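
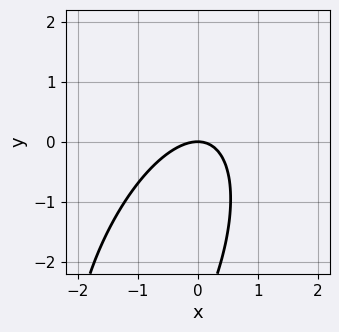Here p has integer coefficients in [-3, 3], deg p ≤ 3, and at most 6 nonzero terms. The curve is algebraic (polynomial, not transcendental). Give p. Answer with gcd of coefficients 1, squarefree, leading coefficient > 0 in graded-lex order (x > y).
3*x^2 - 2*x*y + y^2 + 3*y

First, degree: a generic line meets the curve in up to 2 points, so deg p = 2.
Next, reading off the gridlines: one y-axis crossing is at y = 0; one x-axis crossing is at x = 0.
Finally, putting this together gives p.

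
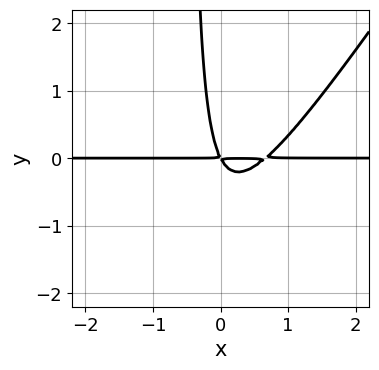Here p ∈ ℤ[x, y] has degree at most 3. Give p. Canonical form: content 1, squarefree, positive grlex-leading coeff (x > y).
3*x^2*y - 2*x*y^2 - 2*x*y - y^2

First, the degree is 3 — the shape is more complex than any degree-2 curve.
Next, against the integer gridlines: the visible x-axis segment lies entirely on the curve.
Finally, the integer polynomial consistent with all of this is the stated p.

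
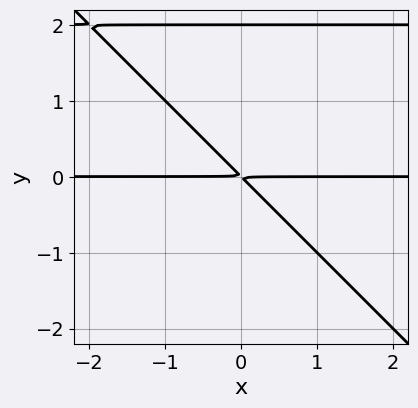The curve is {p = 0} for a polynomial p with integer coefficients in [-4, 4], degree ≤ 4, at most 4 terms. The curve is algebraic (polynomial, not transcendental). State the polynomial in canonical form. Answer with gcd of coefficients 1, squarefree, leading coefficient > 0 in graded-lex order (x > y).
x*y^2 + y^3 - 2*x*y - 2*y^2

The degree is 3 — a generic line meets the curve in up to 3 points.
Checking where it meets the axes: one y-axis crossing is at y = 2; every point of the x-axis in the box is on the curve.
Matching integer coefficients to the picture gives p.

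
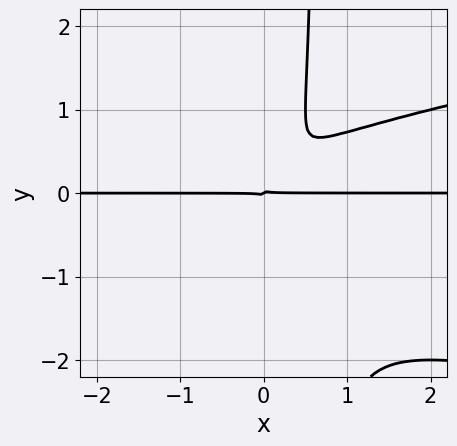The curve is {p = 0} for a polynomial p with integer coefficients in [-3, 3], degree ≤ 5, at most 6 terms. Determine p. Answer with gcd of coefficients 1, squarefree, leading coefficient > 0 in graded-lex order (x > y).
3*x*y^3 - 2*x^2*y + 2*x*y^2 - 2*y^3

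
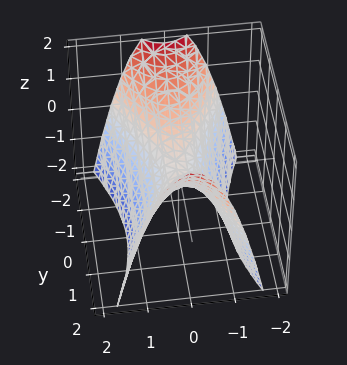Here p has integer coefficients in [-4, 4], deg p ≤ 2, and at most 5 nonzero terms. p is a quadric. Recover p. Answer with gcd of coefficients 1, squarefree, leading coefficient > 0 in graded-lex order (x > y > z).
3*x^2 - y^2 + 2*z

deg p = 2. A hyperbolic paraboloid; a quadric.
Symmetries: it's symmetric under y → −y, forcing even powers of y; mirror symmetry x ↦ −x ⇒ only even powers of x.
Observable constraints: it crosses the x-axis at the gridline x = 0; it meets the y-axis at y = 0 (among the integer gridlines); one z-axis crossing is at z = 0.
The integer polynomial consistent with all of this is the stated p.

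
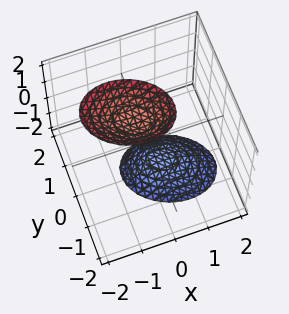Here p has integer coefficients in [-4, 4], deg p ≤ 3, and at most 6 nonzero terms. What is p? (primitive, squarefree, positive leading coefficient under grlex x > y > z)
2*x^2 + x*y + x*z + 3*y^2 - z^2 + 2

First, I count 2 distinct pieces. They look like related sheets of one shape, so recover p as a whole.
Then, the degree is 2 — the shape is more complex than any degree-1 surface.
Then, reading off the gridlines: the surface avoids every integer y-axis point in the box; no x-intercept at any integer in the box.
Finally, these observations pin down the coefficients.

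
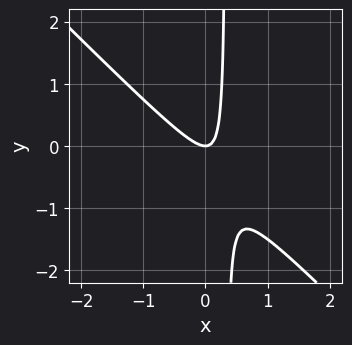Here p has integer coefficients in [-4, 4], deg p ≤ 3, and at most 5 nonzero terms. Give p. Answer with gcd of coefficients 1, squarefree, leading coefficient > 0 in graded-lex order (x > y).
(a) Degree: no degree-1 curve has this shape, so deg p = 2.
(b) Observable constraints: one y-axis crossing is at y = 0; it crosses the x-axis at the gridline x = 0.
(c) These observations pin down the coefficients.

3*x^2 + 3*x*y - y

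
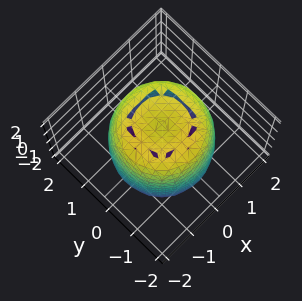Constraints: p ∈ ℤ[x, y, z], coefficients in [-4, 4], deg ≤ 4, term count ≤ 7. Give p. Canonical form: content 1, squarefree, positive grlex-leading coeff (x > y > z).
1. The degree is 4 — no degree-3 surface has this shape.
2. Symmetries: rotational symmetry about the z-axis ⇒ p depends on x, y only through x² + y².
3. From the axis intercepts and sections: a circular section at z = 1 has radius between 1 and 2.
4. Putting this together gives p.

2*x^4 + 4*x^2*y^2 + 2*y^4 - 3*x^2 - 3*y^2 + z^2 - 3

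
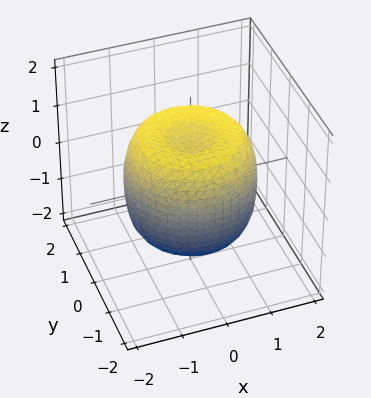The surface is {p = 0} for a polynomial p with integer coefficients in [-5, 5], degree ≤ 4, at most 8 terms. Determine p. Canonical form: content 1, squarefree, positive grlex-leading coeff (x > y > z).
2*x^4 + 4*x^2*y^2 + 2*y^4 - 3*x^2 - 3*y^2 + 2*z^2 - 2

First, the degree is 4 — the shape is more complex than any degree-3 surface.
Next, symmetry: the z-axis is an axis of rotation, so x and y enter only as x² + y².
Then, from the axis intercepts and sections: among the integer gridlines, it crosses the z-axis at z ∈ {-1, 1}; a circular section at z = 1 has radius between 1 and 2.
Finally, solving for integer coefficients yields p as stated.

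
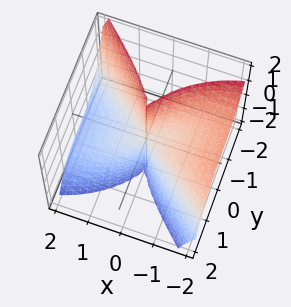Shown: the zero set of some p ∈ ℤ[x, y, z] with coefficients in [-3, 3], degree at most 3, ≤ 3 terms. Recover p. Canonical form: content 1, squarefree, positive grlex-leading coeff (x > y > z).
x^3 + 2*x^2*z + 2*y^3

First, deg p = 3.
Next, from the axis intercepts and sections: it crosses the x-axis at the gridline x = 0; every point of the z-axis in the box is on the surface.
Finally, these observations pin down the coefficients.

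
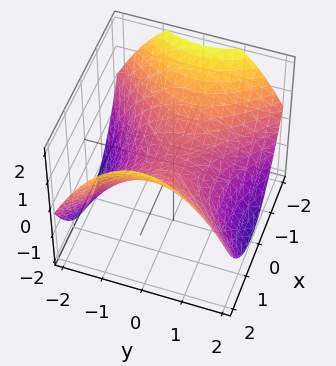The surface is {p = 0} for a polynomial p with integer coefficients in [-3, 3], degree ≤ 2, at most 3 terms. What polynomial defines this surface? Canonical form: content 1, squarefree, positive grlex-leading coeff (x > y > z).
x^2 - y^2 - 2*z

First, the degree is 2 — a saddle surface; a quadric.
Then, symmetries: the x ↦ −x reflection is a symmetry, so x appears only in even powers; it's symmetric under y → −y, forcing even powers of y.
Then, observable constraints: one y-axis crossing is at y = 0; it crosses the x-axis at the gridline x = 0.
Finally, solving for integer coefficients yields p as stated.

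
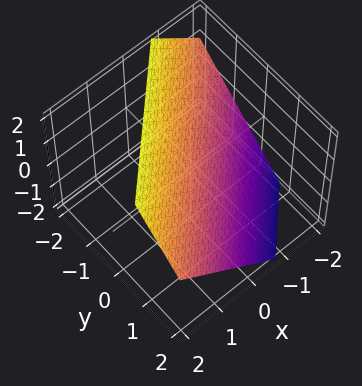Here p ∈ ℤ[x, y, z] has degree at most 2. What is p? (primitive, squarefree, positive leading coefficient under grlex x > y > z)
(a) deg p = 1.
(b) Matching integer coefficients to the picture gives p.

3*x - 3*y - 3*z + 2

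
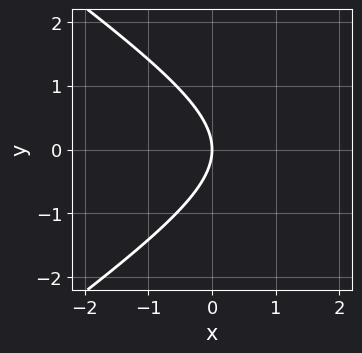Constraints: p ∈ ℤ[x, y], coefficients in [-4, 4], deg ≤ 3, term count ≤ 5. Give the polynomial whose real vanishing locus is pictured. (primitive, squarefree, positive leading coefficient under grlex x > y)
(a) Degree: a generic line meets the curve in up to 2 points, so deg p = 2.
(b) Symmetries: the y ↦ −y reflection is a symmetry, so y appears only in even powers.
(c) Reading off the gridlines: it meets the y-axis at y = 0 (among the integer gridlines); it meets the x-axis at x = 0 (among the integer gridlines).
(d) Fitting integer coefficients to these (and the overall shape) gives p.

x^2 - 2*y^2 - 3*x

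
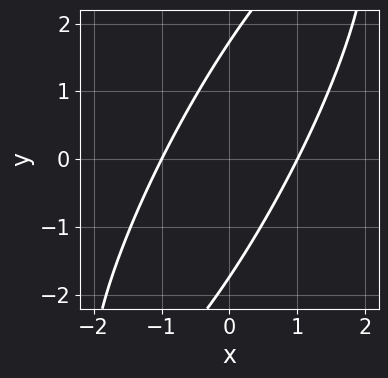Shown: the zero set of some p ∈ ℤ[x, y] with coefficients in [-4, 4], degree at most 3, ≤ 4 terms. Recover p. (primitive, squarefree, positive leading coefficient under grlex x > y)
First, the degree is 2 — the shape is more complex than any degree-1 curve.
Next, from the axis intercepts and sections: among the integer gridlines, it crosses the x-axis at x ∈ {-1, 1}.
Finally, these observations pin down the coefficients.

3*x^2 - 3*x*y + y^2 - 3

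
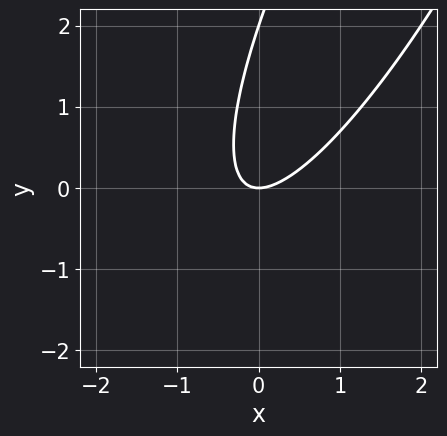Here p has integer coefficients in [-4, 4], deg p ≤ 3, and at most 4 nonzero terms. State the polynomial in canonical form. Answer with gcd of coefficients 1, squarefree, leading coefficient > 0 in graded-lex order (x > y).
1. deg p = 2. The shape is more complex than any degree-1 curve.
2. Against the integer gridlines: it meets the x-axis at x = 0 (among the integer gridlines); among the integer gridlines, it crosses the y-axis at y ∈ {0, 2}.
3. Solving for integer coefficients yields p as stated.

3*x^2 - 3*x*y + y^2 - 2*y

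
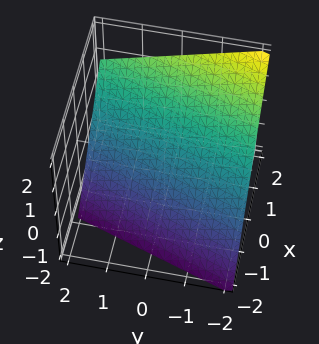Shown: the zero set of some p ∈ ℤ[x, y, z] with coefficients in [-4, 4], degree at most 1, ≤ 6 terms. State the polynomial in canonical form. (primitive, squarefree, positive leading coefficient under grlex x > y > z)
3*x - y - 3*z - 2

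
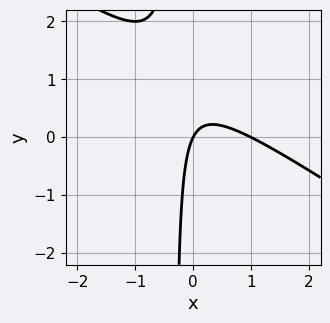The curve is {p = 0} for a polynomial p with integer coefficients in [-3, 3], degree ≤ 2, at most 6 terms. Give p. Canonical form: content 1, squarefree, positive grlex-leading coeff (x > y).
First, the degree is 2 — no degree-1 curve has this shape.
Next, from the axis intercepts and sections: among the integer gridlines, it crosses the x-axis at x ∈ {0, 1}; it meets the y-axis at y = 0 (among the integer gridlines).
Finally, assembling these constraints gives the stated polynomial.

2*x^2 + 3*x*y - 2*x + y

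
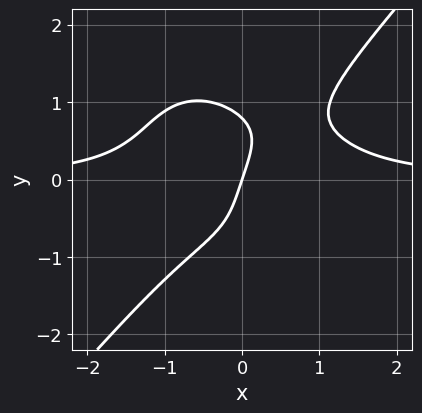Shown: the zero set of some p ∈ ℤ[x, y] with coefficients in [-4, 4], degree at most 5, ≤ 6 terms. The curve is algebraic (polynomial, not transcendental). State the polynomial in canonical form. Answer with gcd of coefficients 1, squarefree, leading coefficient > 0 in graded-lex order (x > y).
3*x^3*y - 2*y^4 - 3*x + y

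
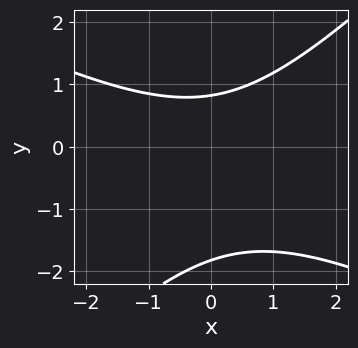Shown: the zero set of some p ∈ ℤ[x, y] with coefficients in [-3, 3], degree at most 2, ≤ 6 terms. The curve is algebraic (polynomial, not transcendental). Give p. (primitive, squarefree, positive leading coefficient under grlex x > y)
1. Degree: no degree-1 curve has this shape, so deg p = 2.
2. Checking where it meets the axes: the curve avoids every integer x-axis point in the box.
3. The integer polynomial consistent with all of this is the stated p.

x^2 + x*y - 2*y^2 - 2*y + 3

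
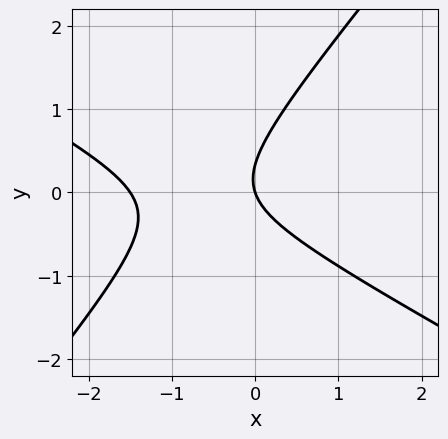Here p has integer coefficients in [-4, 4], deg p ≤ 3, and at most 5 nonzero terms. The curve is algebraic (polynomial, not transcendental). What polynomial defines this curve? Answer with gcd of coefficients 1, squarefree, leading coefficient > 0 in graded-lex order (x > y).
deg p = 2. The shape is more complex than any degree-1 curve.
Checking where it meets the axes: one x-axis crossing is at x = 0; one y-axis crossing is at y = 0.
Together with the visible shape, these determine p as stated.

2*x^2 + 2*x*y - 3*y^2 + 3*x + y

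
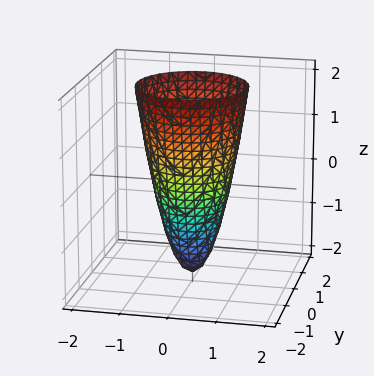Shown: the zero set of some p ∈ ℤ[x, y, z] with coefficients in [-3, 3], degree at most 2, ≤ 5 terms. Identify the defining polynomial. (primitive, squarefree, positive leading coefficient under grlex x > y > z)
deg p = 2.
Symmetry: every cross-section ⟂ z is a circle, so x, y appear only via x² + y².
Reading off the gridlines: it meets the z-axis at z = -2 (among the integer gridlines); a circular section at z = 0 has radius between 0 and 1.
These observations pin down the coefficients.

3*x^2 + 3*y^2 - z - 2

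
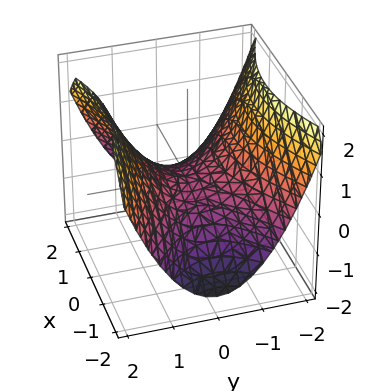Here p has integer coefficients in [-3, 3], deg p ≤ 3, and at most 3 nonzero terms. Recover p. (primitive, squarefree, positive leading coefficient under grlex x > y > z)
1. deg p = 2.
2. Symmetries: the y ↦ −y reflection is a symmetry, so y appears only in even powers; the x ↦ −x reflection is a symmetry, so x appears only in even powers.
3. Against the integer gridlines: one x-axis crossing is at x = 0; one z-axis crossing is at z = 0; one y-axis crossing is at y = 0.
4. Solving for integer coefficients yields p as stated.

x^2 - 2*y^2 + 3*z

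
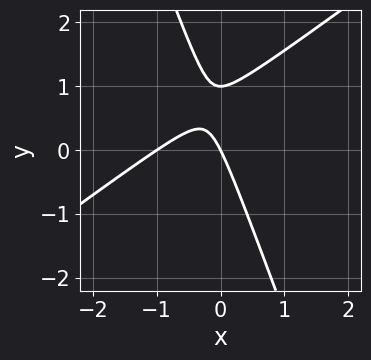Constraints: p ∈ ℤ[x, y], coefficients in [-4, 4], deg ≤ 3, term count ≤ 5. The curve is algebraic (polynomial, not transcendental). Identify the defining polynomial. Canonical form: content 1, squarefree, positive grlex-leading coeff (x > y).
2*x^2 - 2*x*y - y^2 + 2*x + y

(a) Degree: no degree-1 curve has this shape, so deg p = 2.
(b) Reading off the gridlines: the x-axis gridline crossings are at x ∈ {-1, 0}; the y-axis gridline crossings are at y ∈ {0, 1}.
(c) Fitting integer coefficients to these (and the overall shape) gives p.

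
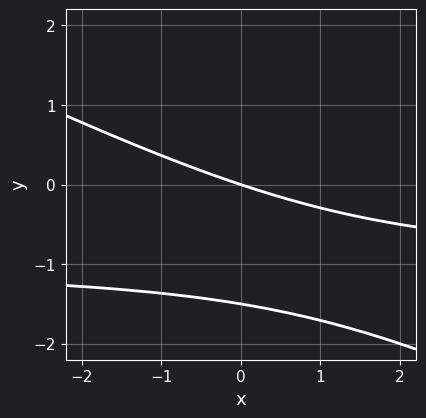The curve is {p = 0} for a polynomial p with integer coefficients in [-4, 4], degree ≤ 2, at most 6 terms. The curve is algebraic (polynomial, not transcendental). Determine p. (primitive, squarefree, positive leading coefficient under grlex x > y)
x*y + 2*y^2 + x + 3*y

First, the degree is 2 — no degree-1 curve has this shape.
Next, against the integer gridlines: one y-axis crossing is at y = 0; one x-axis crossing is at x = 0.
Finally, solving for integer coefficients yields p as stated.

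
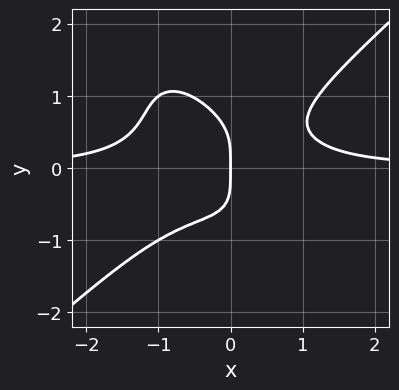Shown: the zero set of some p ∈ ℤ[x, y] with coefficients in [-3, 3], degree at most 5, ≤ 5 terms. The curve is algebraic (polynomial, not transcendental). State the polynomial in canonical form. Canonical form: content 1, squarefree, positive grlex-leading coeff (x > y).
(a) deg p = 4. A generic line meets the curve in up to 4 points.
(b) Against the integer gridlines: it crosses the y-axis at the gridline y = 0; it meets the x-axis at x = 0 (among the integer gridlines).
(c) These observations pin down the coefficients.

3*x^3*y - 2*x*y^3 - 2*y^4 + x^2*y - 2*x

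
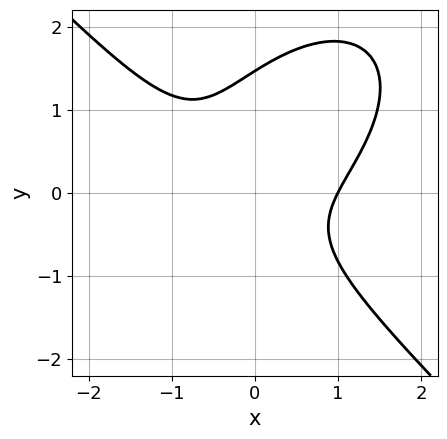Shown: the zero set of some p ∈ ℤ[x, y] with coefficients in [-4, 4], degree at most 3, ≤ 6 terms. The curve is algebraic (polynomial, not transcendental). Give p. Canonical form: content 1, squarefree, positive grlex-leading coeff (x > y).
2*x^3 + 2*y^3 - 3*x*y - 2*y^2 - 2

(a) The degree is 3 — the shape is more complex than any degree-2 curve.
(b) Checking where it meets the axes: one x-axis crossing is at x = 1.
(c) Matching integer coefficients to the picture gives p.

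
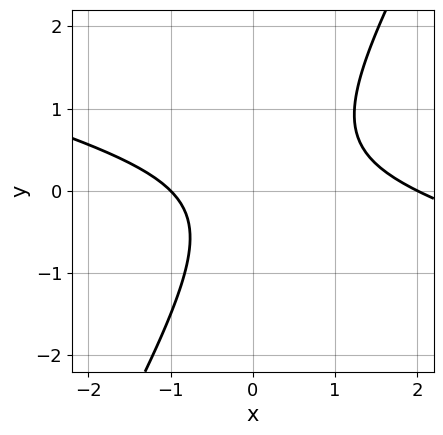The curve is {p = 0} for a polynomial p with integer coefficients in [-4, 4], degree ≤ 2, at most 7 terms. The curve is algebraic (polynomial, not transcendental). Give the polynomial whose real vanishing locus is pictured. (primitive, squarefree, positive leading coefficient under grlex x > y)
1. The degree is 2 — no degree-1 curve has this shape.
2. Against the integer gridlines: it misses every integer gridline on the y-axis; the x-axis gridline crossings are at x ∈ {-1, 2}.
3. Putting this together gives p.

x^2 + 3*x*y - 2*y^2 - x - 2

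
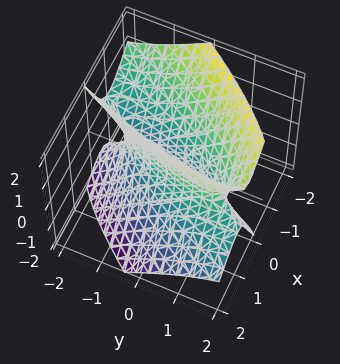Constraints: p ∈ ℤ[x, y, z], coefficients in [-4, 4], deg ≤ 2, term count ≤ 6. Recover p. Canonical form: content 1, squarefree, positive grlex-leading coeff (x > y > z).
deg p = 2. The shape is more complex than any degree-1 surface.
From the visible intercepts: the y-axis gridline crossings are at y ∈ {-1, 1}; the surface avoids every integer z-axis point in the box.
These observations pin down the coefficients.

3*x^2 - 3*x*y + 2*x*z + y^2 - z^2 - 1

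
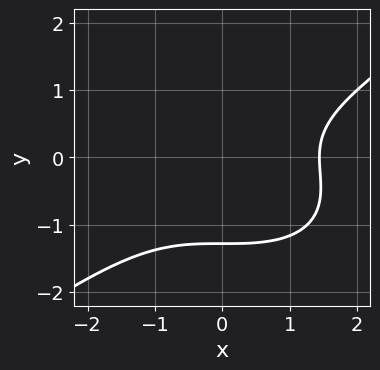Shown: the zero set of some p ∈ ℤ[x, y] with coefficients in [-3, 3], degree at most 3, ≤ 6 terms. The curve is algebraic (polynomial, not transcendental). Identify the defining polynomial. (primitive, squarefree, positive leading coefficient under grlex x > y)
1. deg p = 3. A generic line meets the curve in up to 3 points.
2. Matching integer coefficients to the picture gives p.

x^3 - 3*y^3 - 2*y^2 - 3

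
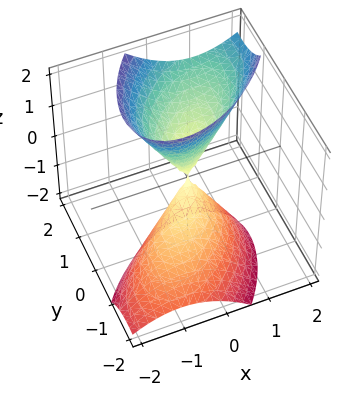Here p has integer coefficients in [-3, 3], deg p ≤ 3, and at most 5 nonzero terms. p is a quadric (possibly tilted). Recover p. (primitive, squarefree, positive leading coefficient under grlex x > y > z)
3*x^2 - 3*x*y + 3*y^2 - 3*y*z - z^2

(a) The degree is 2 — the shape is more complex than any degree-1 surface.
(b) Checking where it meets the axes: it crosses the z-axis at the gridline z = 0; one x-axis crossing is at x = 0; it crosses the y-axis at the gridline y = 0.
(c) Fitting integer coefficients to these (and the overall shape) gives p.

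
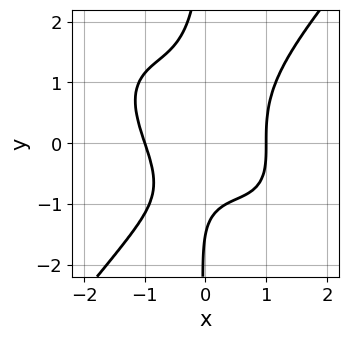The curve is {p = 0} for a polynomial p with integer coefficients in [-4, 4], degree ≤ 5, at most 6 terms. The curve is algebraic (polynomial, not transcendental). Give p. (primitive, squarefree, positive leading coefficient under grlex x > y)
3*x^4 + 2*x^3*y - 3*x*y^3 - 2*y - 3

1. deg p = 4. No degree-3 curve has this shape.
2. Against the integer gridlines: among the integer gridlines, it crosses the x-axis at x ∈ {-1, 1}.
3. The integer polynomial consistent with all of this is the stated p.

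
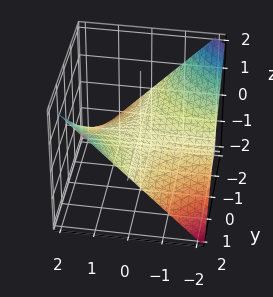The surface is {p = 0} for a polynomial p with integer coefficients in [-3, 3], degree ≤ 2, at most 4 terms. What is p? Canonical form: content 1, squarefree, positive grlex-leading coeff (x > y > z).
x*y - 2*z

First, the degree is 2 — a hyperbolic paraboloid; a quadric.
Next, from the visible intercepts: every point of the x-axis in the box is on the surface; the visible y-axis segment lies entirely on the surface; it crosses the z-axis at the gridline z = 0.
Finally, solving for integer coefficients yields p as stated.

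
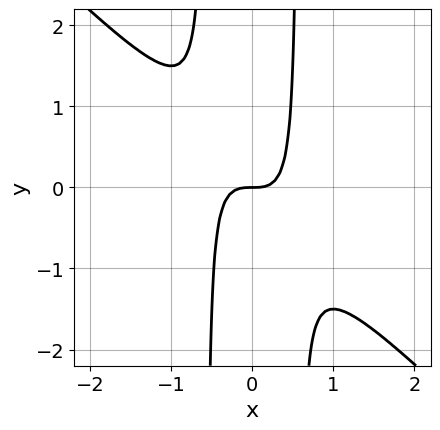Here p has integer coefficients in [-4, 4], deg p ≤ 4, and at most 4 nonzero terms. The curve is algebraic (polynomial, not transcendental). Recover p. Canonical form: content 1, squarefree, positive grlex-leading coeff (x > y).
1. The degree is 3 — a generic line meets the curve in up to 3 points.
2. Checking where it meets the axes: it crosses the y-axis at the gridline y = 0; it crosses the x-axis at the gridline x = 0.
3. Solving for integer coefficients yields p as stated.

3*x^3 + 3*x^2*y - y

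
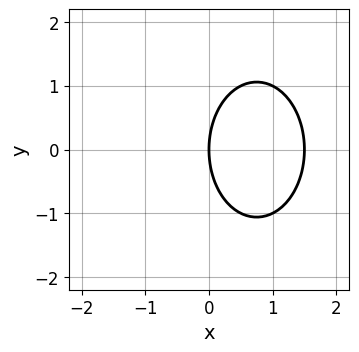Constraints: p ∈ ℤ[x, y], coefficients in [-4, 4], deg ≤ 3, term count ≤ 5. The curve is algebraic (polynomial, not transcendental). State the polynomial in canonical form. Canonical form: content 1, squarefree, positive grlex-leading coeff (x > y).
2*x^2 + y^2 - 3*x

(a) Degree: the shape is more complex than any degree-1 curve, so deg p = 2.
(b) Symmetries: it's symmetric under y → −y, forcing even powers of y.
(c) From the visible intercepts: one x-axis crossing is at x = 0; it meets the y-axis at y = 0 (among the integer gridlines).
(d) Together with the visible shape, these determine p as stated.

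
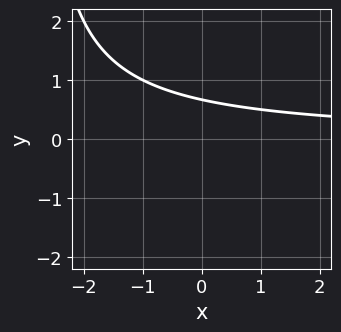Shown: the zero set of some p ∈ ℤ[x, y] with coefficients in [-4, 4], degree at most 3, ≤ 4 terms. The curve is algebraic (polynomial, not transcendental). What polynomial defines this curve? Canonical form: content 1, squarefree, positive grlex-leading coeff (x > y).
x*y + 3*y - 2

1. The degree is 2 — no degree-1 curve has this shape.
2. From the axis intercepts and sections: no x-intercept at any integer in the box.
3. These observations pin down the coefficients.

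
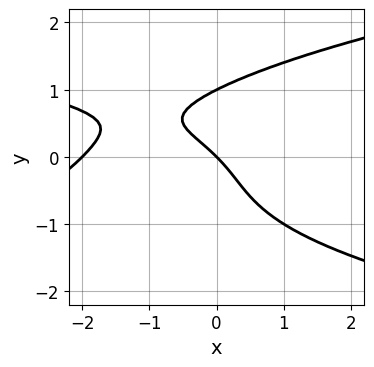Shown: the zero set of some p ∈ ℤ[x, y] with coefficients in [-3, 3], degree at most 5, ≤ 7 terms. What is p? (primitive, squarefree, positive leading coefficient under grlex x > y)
2*y^4 - x*y^2 - x^2 - 2*x - 2*y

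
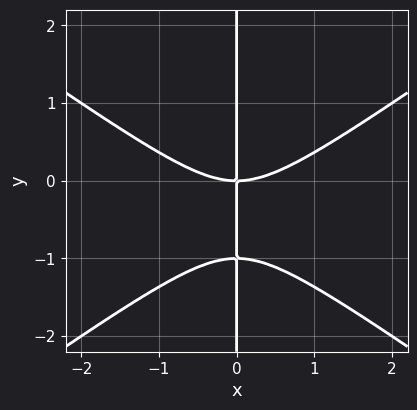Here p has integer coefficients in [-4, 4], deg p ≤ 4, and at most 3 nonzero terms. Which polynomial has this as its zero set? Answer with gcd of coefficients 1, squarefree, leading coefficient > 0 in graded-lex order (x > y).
The degree is 3 — a generic line meets the curve in up to 3 points.
Observable constraints: one x-axis crossing is at x = 0; every point of the y-axis in the box is on the curve.
Putting this together gives p.

x^3 - 2*x*y^2 - 2*x*y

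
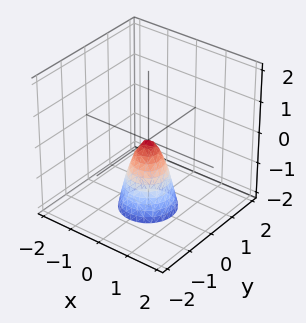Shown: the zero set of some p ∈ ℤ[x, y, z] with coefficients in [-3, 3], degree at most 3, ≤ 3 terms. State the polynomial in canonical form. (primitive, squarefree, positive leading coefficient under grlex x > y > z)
3*x^2 + 3*y^2 + z

The degree is 2 — a paraboloid; a quadric.
By symmetry, every cross-section ⟂ z is a circle, so x, y appear only via x² + y².
Checking where it meets the axes: a circular section at z = -1 has radius between 0 and 1; it meets the y-axis at y = 0 (among the integer gridlines).
The integer polynomial consistent with all of this is the stated p.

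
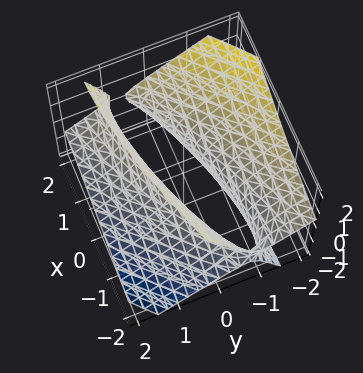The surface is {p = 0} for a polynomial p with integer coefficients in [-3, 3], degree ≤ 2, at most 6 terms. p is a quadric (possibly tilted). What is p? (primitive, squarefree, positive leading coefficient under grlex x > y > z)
Degree: a generic line meets the surface in up to 2 points, so deg p = 2.
From the visible intercepts: no z-intercept at any integer in the box.
The integer polynomial consistent with all of this is the stated p.

x^2 - 3*x*y + 3*y^2 + 3*y*z - 2*z^2 - 2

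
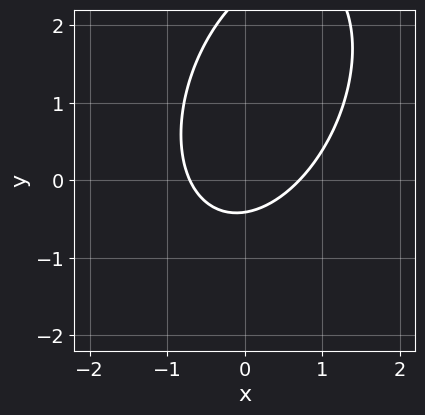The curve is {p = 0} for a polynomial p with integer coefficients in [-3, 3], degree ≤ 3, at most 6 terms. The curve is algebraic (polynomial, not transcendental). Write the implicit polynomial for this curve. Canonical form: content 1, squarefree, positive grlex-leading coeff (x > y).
2*x^2 - x*y + y^2 - 2*y - 1

(a) The degree is 2 — a generic line meets the curve in up to 2 points.
(b) Matching integer coefficients to the picture gives p.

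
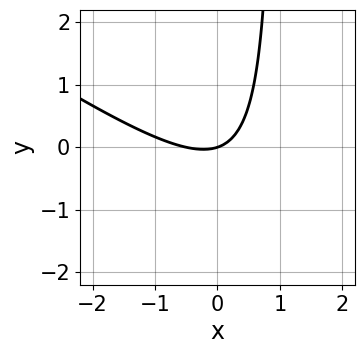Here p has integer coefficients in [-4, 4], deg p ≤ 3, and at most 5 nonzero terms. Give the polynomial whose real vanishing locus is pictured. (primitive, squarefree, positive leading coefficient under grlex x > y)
2*x^2 + 3*x*y + x - 3*y

First, degree: the shape is more complex than any degree-1 curve, so deg p = 2.
Then, checking where it meets the axes: one y-axis crossing is at y = 0; it crosses the x-axis at the gridline x = 0.
Finally, solving for integer coefficients yields p as stated.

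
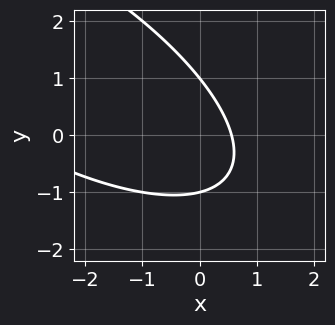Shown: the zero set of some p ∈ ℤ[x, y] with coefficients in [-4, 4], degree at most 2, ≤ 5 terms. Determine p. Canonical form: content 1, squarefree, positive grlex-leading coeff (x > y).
First, deg p = 2. A generic line meets the curve in up to 2 points.
Next, from the axis intercepts and sections: among the integer gridlines, it crosses the y-axis at y ∈ {-1, 1}.
Finally, assembling these constraints gives the stated polynomial.

x^2 + 2*x*y + 2*y^2 + 3*x - 2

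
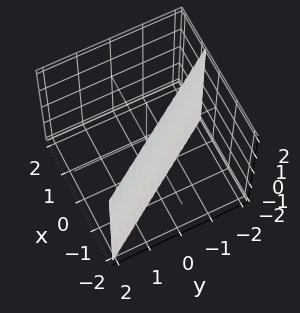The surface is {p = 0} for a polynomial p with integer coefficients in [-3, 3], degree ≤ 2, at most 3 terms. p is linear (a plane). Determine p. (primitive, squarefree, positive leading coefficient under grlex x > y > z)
3*x + 2*y + 2

(a) deg p = 1. The surface is flat (a plane).
(b) From the axis intercepts and sections: it crosses the y-axis at the gridline y = -1; it misses every integer gridline on the z-axis.
(c) These observations pin down the coefficients.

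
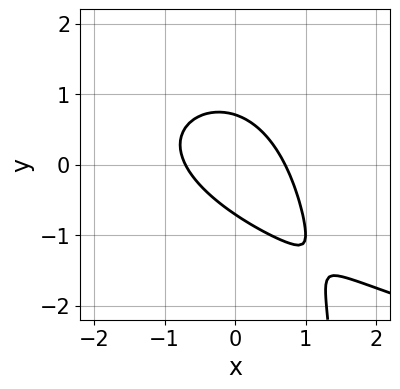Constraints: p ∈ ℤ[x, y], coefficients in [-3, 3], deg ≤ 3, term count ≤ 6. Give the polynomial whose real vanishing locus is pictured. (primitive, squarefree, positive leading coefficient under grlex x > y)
x*y^2 - 2*x^2 - 2*x*y - 2*y^2 + 1

deg p = 3. A generic line meets the curve in up to 3 points.
Putting this together gives p.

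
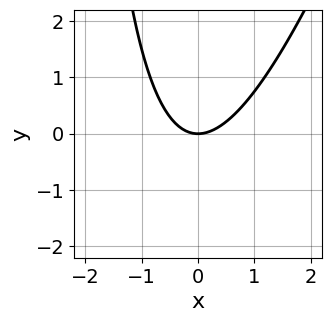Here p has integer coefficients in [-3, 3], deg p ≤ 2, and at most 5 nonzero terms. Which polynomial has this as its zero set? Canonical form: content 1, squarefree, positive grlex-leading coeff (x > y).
1. The degree is 2 — the shape is more complex than any degree-1 curve.
2. Checking where it meets the axes: it crosses the x-axis at the gridline x = 0; one y-axis crossing is at y = 0.
3. The integer polynomial consistent with all of this is the stated p.

3*x^2 - x*y - 3*y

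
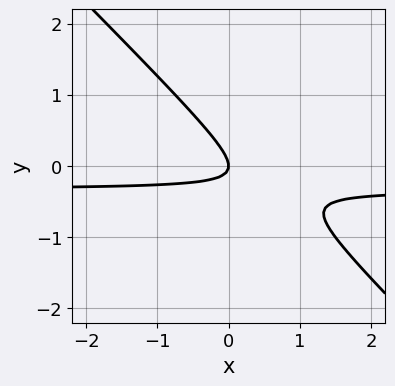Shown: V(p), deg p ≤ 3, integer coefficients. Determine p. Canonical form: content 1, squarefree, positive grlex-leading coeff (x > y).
deg p = 2.
From the axis intercepts and sections: it meets the y-axis at y = 0 (among the integer gridlines); one x-axis crossing is at x = 0.
Assembling these constraints gives the stated polynomial.

3*x*y + 3*y^2 + x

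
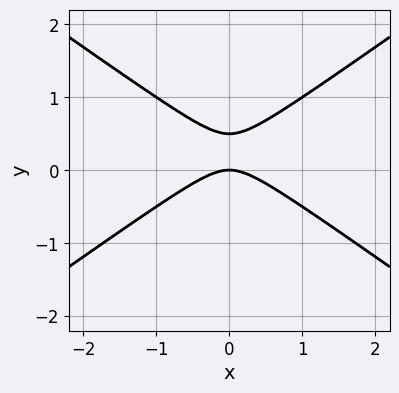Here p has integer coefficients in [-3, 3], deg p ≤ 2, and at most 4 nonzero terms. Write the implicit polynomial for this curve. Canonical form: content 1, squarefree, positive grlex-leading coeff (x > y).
x^2 - 2*y^2 + y

First, degree: the shape is more complex than any degree-1 curve, so deg p = 2.
Then, symmetries: the x ↦ −x reflection is a symmetry, so x appears only in even powers.
Then, reading off the gridlines: it meets the y-axis at y = 0 (among the integer gridlines); it meets the x-axis at x = 0 (among the integer gridlines).
Finally, putting this together gives p.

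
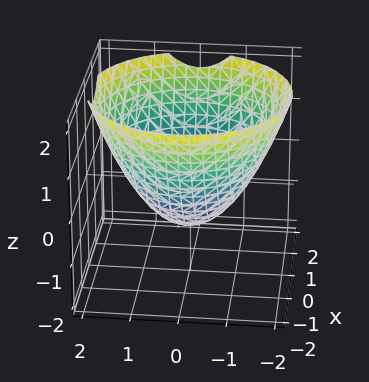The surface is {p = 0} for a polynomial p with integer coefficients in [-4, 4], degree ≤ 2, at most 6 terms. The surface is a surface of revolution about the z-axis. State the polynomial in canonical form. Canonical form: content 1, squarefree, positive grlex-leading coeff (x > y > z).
The degree is 2 — the shape is more complex than any degree-1 surface.
Symmetries: rotational symmetry about the z-axis ⇒ p depends on x, y only through x² + y².
Observable constraints: one z-axis crossing is at z = -1; a circular section at z = 1 has radius between 1 and 2.
Together with the visible shape, these determine p as stated.

2*x^2 + 2*y^2 - 3*z - 3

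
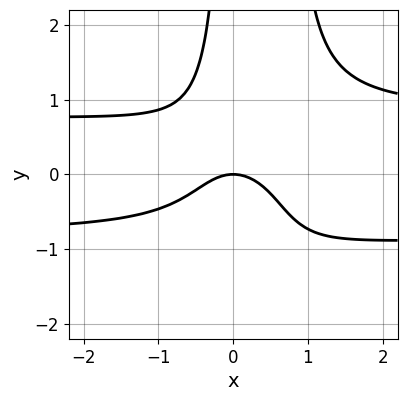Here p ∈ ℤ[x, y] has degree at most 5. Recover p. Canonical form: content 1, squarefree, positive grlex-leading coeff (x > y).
3*x^2*y^2 - 2*x*y^2 - 2*x^2 - 2*y

(a) deg p = 4. A generic line meets the curve in up to 4 points.
(b) Reading off the gridlines: one x-axis crossing is at x = 0; it meets the y-axis at y = 0 (among the integer gridlines).
(c) Matching integer coefficients to the picture gives p.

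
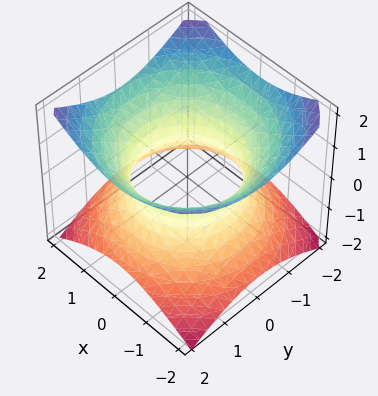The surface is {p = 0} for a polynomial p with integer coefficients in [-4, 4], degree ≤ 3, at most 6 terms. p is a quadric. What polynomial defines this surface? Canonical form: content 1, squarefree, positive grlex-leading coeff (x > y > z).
(a) Degree: one connected sheet with a waist; a quadric, so deg p = 2.
(b) Symmetries: mirror symmetry z ↦ −z ⇒ only even powers of z; the surface is invariant under rotation about z: p = q(x² + y², z).
(c) Checking where it meets the axes: a circular section at z = 0 has radius between 1 and 2; it misses every integer gridline on the z-axis.
(d) Matching integer coefficients to the picture gives p.

2*x^2 + 2*y^2 - 3*z^2 - 3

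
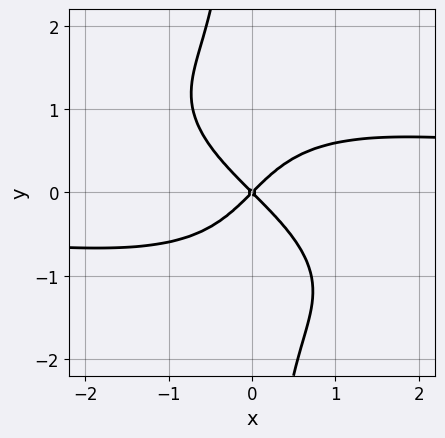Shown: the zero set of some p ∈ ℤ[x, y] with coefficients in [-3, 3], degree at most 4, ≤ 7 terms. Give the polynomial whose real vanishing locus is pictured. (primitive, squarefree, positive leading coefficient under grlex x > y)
First, degree: no degree-3 curve has this shape, so deg p = 4.
Then, against the integer gridlines: it meets the x-axis at x = 0 (among the integer gridlines); it crosses the y-axis at the gridline y = 0.
Finally, fitting integer coefficients to these (and the overall shape) gives p.

x^3*y + 2*x^2*y^2 + 3*x*y^3 - 3*x^2 + 3*y^2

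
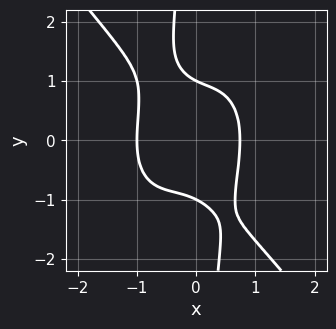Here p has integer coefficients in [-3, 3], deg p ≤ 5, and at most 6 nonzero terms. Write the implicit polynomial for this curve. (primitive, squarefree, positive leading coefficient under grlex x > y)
2*x^4 + x*y^3 + x^3 + y^2 - 1

1. Degree: the shape is more complex than any degree-3 curve, so deg p = 4.
2. From the visible intercepts: the y-axis gridline crossings are at y ∈ {-1, 1}; one x-axis crossing is at x = -1.
3. Fitting integer coefficients to these (and the overall shape) gives p.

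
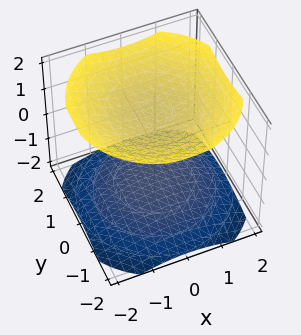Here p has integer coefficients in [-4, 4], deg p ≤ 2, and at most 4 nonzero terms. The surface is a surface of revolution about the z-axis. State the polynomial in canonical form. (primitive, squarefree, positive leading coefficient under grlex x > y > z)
1. I count 2 distinct pieces. Treating them together as one polynomial.
2. deg p = 2. The shape is more complex than any degree-1 surface.
3. By symmetry, the surface is invariant under rotation about z: p = q(x² + y², z).
4. Checking where it meets the axes: it misses every integer gridline on the x-axis; no y-intercept at any integer in the box.
5. Solving for integer coefficients yields p as stated.

x^2 + y^2 - 2*z^2 + 3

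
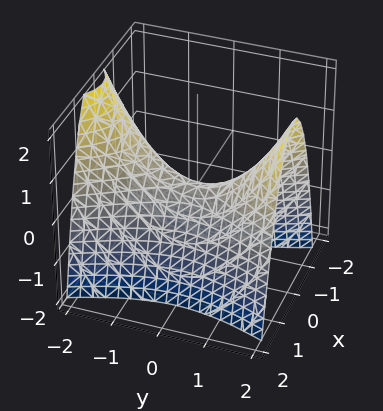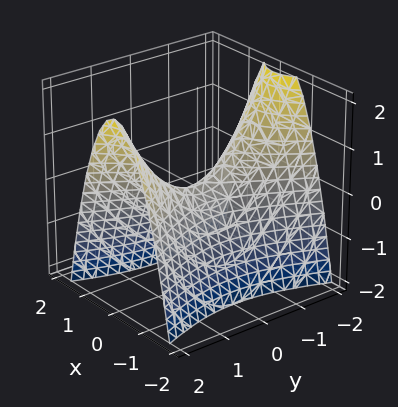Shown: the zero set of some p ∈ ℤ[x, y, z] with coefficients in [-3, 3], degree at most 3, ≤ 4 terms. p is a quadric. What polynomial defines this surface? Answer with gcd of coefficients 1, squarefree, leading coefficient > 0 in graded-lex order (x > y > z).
3*x^2 - y^2 + 2*z

First, deg p = 2.
Next, symmetries: the x ↦ −x reflection is a symmetry, so x appears only in even powers; it's symmetric under y → −y, forcing even powers of y.
Then, observable constraints: it meets the y-axis at y = 0 (among the integer gridlines); it crosses the x-axis at the gridline x = 0.
Finally, assembling these constraints gives the stated polynomial.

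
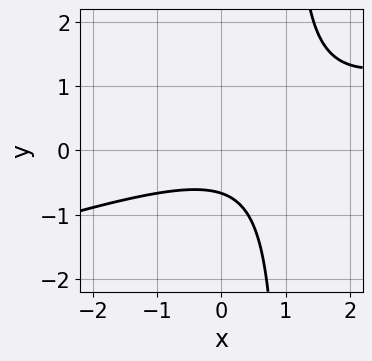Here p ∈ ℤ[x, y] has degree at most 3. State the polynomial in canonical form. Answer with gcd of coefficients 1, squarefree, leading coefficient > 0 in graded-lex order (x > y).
(a) The degree is 2 — the shape is more complex than any degree-1 curve.
(b) From the visible intercepts: the curve avoids every integer x-axis point in the box.
(c) Putting this together gives p.

x^2 - 3*x*y - x + 3*y + 2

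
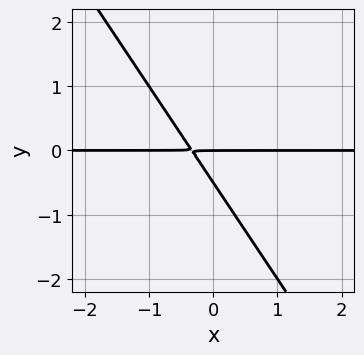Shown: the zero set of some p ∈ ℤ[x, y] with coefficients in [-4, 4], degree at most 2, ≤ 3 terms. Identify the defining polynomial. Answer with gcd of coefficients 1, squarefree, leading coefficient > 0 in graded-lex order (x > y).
3*x*y + 2*y^2 + y

First, deg p = 2. No degree-1 curve has this shape.
Then, checking where it meets the axes: one y-axis crossing is at y = 0; the visible x-axis segment lies entirely on the curve.
Finally, putting this together gives p.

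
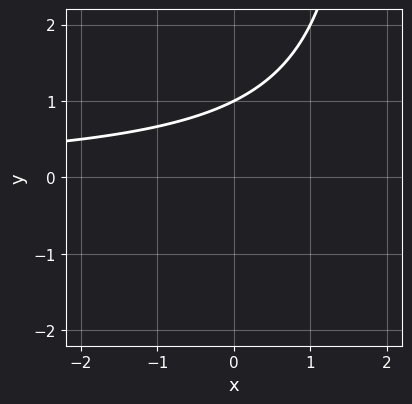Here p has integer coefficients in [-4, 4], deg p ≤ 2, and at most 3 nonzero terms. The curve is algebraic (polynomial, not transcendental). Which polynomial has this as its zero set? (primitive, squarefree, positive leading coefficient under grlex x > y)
deg p = 2. A generic line meets the curve in up to 2 points.
From the axis intercepts and sections: the curve avoids every integer x-axis point in the box; one y-axis crossing is at y = 1.
Solving for integer coefficients yields p as stated.

x*y - 2*y + 2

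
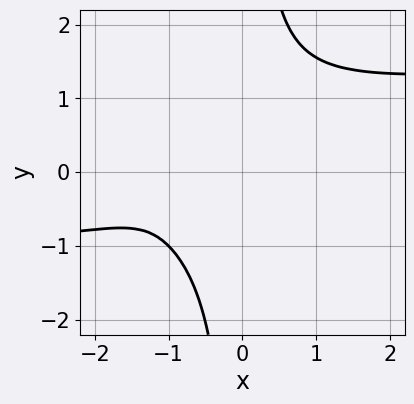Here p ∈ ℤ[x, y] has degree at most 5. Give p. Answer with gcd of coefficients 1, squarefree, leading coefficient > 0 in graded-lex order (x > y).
3*x*y^3 - x^2 - 3*y^2 - 2*x - 1

(a) Degree: a generic line meets the curve in up to 4 points, so deg p = 4.
(b) Observable constraints: it misses every integer gridline on the y-axis.
(c) Solving for integer coefficients yields p as stated.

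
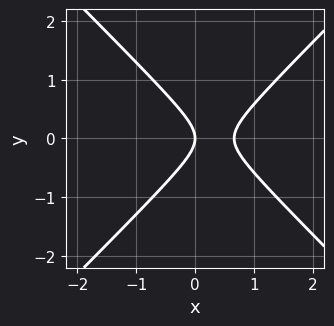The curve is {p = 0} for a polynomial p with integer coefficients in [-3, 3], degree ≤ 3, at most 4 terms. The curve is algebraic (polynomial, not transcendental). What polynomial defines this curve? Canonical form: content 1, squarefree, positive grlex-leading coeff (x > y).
3*x^2 - 3*y^2 - 2*x

(a) Degree: no degree-1 curve has this shape, so deg p = 2.
(b) Symmetries: the y ↦ −y reflection is a symmetry, so y appears only in even powers.
(c) From the axis intercepts and sections: it crosses the y-axis at the gridline y = 0; one x-axis crossing is at x = 0.
(d) The integer polynomial consistent with all of this is the stated p.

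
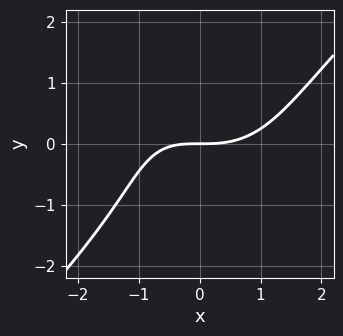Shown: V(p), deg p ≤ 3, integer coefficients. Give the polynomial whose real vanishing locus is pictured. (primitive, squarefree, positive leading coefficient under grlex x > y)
deg p = 3.
Observable constraints: it meets the y-axis at y = 0 (among the integer gridlines); it crosses the x-axis at the gridline x = 0.
Solving for integer coefficients yields p as stated.

x^3 - y^3 - x*y - 3*y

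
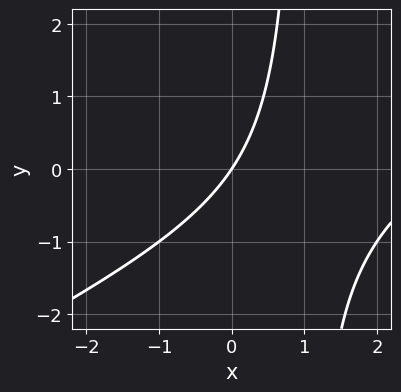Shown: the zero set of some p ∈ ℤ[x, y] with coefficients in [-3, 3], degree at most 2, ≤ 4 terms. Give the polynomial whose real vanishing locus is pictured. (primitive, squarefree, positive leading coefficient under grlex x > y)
x^2 - 2*x*y - 3*x + 2*y

deg p = 2. A generic line meets the curve in up to 2 points.
Checking where it meets the axes: it crosses the y-axis at the gridline y = 0; one x-axis crossing is at x = 0.
Solving for integer coefficients yields p as stated.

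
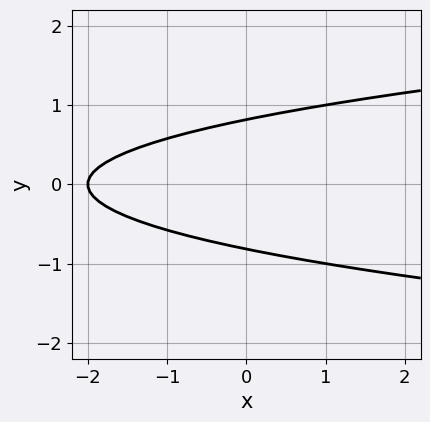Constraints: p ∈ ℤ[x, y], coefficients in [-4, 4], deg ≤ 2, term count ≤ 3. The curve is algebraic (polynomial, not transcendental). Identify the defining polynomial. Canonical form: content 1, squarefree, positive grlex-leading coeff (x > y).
3*y^2 - x - 2

The degree is 2 — the shape is more complex than any degree-1 curve.
Symmetries: mirror symmetry y ↦ −y ⇒ only even powers of y.
Reading off the gridlines: one x-axis crossing is at x = -2.
Matching integer coefficients to the picture gives p.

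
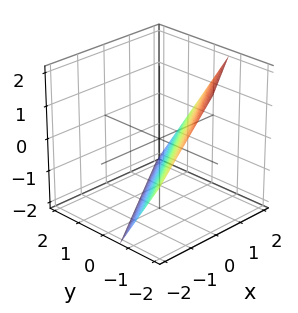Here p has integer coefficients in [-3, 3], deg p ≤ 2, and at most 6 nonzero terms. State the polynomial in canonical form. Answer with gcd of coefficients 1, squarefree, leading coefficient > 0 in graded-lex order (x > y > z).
Degree: every cross-section is a straight line — this is a plane, so deg p = 1.
Checking where it meets the axes: one x-axis crossing is at x = 1; it meets the z-axis at z = -1 (among the integer gridlines).
Together with the visible shape, these determine p as stated.

2*x - 3*y - 2*z - 2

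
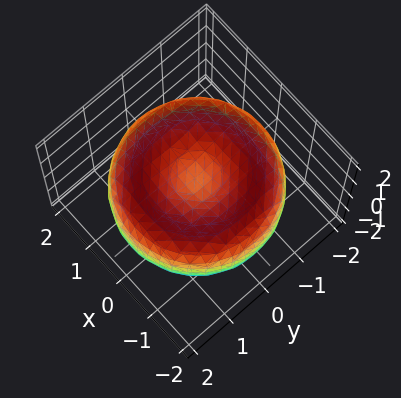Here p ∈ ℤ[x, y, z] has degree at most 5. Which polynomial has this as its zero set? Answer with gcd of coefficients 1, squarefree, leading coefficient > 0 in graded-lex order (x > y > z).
First, degree: the shape is more complex than any degree-3 surface, so deg p = 4.
Then, symmetry: every cross-section ⟂ z is a circle, so x, y appear only via x² + y².
Next, against the integer gridlines: a circular section at z = 0 has radius between 1 and 2.
Finally, solving for integer coefficients yields p as stated.

x^4 + 2*x^2*y^2 + y^4 - 3*x^2 - 3*y^2 + 3*z^2 - 1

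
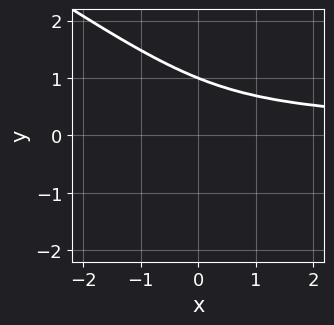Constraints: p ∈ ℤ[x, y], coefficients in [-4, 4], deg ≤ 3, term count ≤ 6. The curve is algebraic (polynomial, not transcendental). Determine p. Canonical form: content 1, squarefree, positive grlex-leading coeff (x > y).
First, deg p = 3. The shape is more complex than any degree-2 curve.
Then, against the integer gridlines: it misses every integer gridline on the x-axis; it crosses the y-axis at the gridline y = 1.
Finally, assembling these constraints gives the stated polynomial.

2*x*y^2 + 3*y^3 - 2*y^2 - 1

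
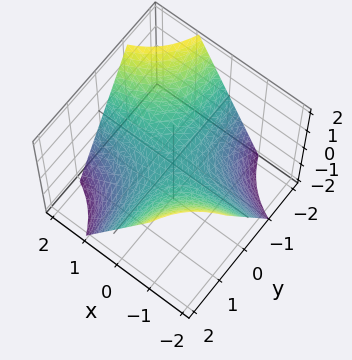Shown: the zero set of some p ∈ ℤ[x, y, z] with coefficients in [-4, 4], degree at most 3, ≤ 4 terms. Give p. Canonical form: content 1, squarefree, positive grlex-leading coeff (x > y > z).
1. Degree: a saddle surface; a quadric, so deg p = 2.
2. From the axis intercepts and sections: every point of the x-axis in the box is on the surface; every point of the y-axis in the box is on the surface; it crosses the z-axis at the gridline z = 0.
3. Solving for integer coefficients yields p as stated.

x*y + z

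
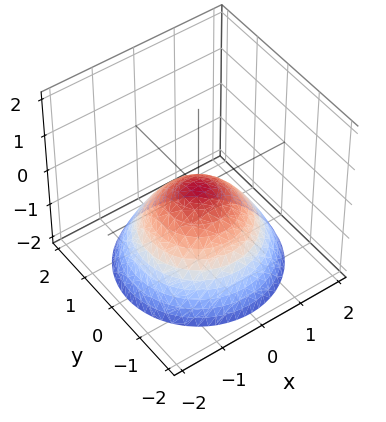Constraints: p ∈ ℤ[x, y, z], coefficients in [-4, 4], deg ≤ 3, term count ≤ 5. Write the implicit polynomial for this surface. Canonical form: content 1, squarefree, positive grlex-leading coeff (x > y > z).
First, the degree is 2 — a paraboloid; a quadric.
Then, symmetry: the z-axis is an axis of rotation, so x and y enter only as x² + y².
Then, checking where it meets the axes: a circular section at z = -2 has radius between 1 and 2; it meets the x-axis at x = 0 (among the integer gridlines); it crosses the z-axis at the gridline z = 0; one y-axis crossing is at y = 0.
Finally, matching integer coefficients to the picture gives p.

2*x^2 + 2*y^2 + 3*z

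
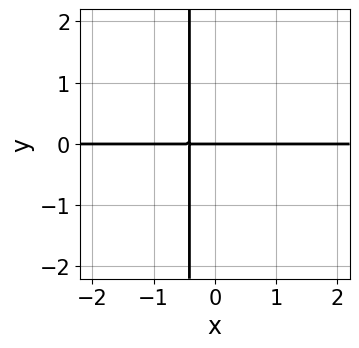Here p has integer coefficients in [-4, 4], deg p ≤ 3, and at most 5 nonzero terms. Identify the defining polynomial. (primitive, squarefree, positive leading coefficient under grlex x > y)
x^2*y - 2*x*y - y

(a) deg p = 3. The shape is more complex than any degree-2 curve.
(b) Observable constraints: one y-axis crossing is at y = 0; every point of the x-axis in the box is on the curve.
(c) The integer polynomial consistent with all of this is the stated p.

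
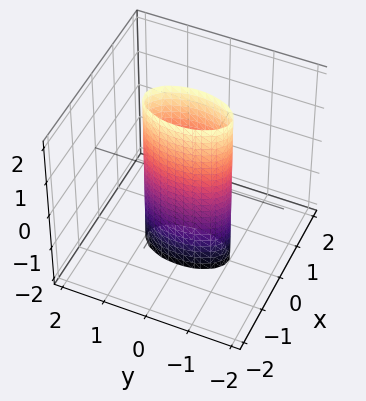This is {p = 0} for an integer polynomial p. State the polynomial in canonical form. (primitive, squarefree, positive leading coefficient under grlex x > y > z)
3*x^2 + y^2 - 1

First, the degree is 2 — constant cross-section along one axis; a quadric.
Next, symmetries: mirror symmetry z ↦ −z ⇒ only even powers of z; the x ↦ −x reflection is a symmetry, so x appears only in even powers; mirror symmetry y ↦ −y ⇒ only even powers of y.
Next, from the axis intercepts and sections: among the integer gridlines, it crosses the y-axis at y ∈ {-1, 1}; it misses every integer gridline on the z-axis.
Finally, the integer polynomial consistent with all of this is the stated p.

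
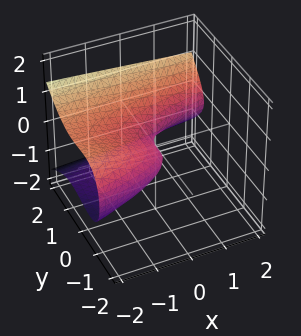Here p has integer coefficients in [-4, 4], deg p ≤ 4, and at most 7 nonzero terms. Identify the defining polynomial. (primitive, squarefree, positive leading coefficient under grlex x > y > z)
y^3 - y*z^2 - 3*z^2 - x - z

First, degree: no degree-2 surface has this shape, so deg p = 3.
Next, observable constraints: it crosses the y-axis at the gridline y = 0; it meets the x-axis at x = 0 (among the integer gridlines); it meets the z-axis at z = 0 (among the integer gridlines).
Finally, together with the visible shape, these determine p as stated.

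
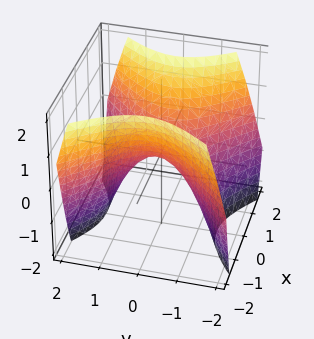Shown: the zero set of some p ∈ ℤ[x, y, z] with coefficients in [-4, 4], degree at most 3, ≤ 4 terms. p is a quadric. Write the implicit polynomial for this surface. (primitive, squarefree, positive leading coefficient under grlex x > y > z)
First, the degree is 2 — a hyperbolic paraboloid; a quadric.
Then, symmetries: it's symmetric under x → −x, forcing even powers of x; mirror symmetry y ↦ −y ⇒ only even powers of y.
Then, from the axis intercepts and sections: one y-axis crossing is at y = 0; it meets the z-axis at z = 0 (among the integer gridlines); one x-axis crossing is at x = 0.
Finally, putting this together gives p.

x^2 - y^2 - z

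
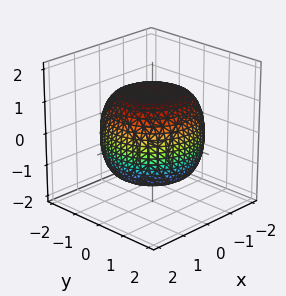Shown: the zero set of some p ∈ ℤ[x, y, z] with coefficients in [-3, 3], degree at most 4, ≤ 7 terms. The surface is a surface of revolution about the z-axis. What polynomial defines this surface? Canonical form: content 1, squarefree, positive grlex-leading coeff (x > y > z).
x^4 + 2*x^2*y^2 + y^4 - x^2 - y^2 + 2*z^2 - 3

deg p = 4. The shape is more complex than any degree-3 surface.
Symmetry: the surface is invariant under rotation about z: p = q(x² + y², z).
From the visible intercepts: a circular section at z = 0 has radius between 1 and 2.
Fitting integer coefficients to these (and the overall shape) gives p.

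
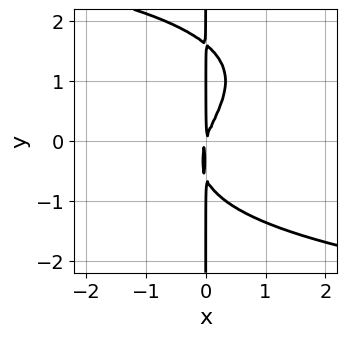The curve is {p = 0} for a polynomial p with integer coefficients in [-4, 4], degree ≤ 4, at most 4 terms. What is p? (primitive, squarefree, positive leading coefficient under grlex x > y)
1. deg p = 4. A generic line meets the curve in up to 4 points.
2. Against the integer gridlines: the visible y-axis segment lies entirely on the curve.
3. Assembling these constraints gives the stated polynomial.

x*y^3 - x*y^2 + 3*x^2 - x*y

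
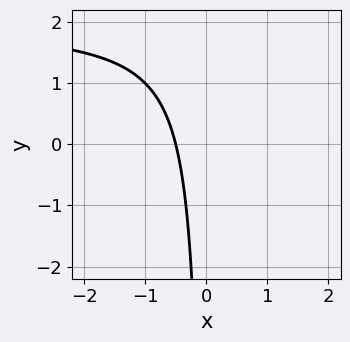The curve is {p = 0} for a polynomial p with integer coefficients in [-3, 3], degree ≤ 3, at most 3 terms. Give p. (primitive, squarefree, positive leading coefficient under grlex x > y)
x*y - 2*x - 1

First, degree: the shape is more complex than any degree-1 curve, so deg p = 2.
Next, observable constraints: no y-intercept at any integer in the box.
Finally, these observations pin down the coefficients.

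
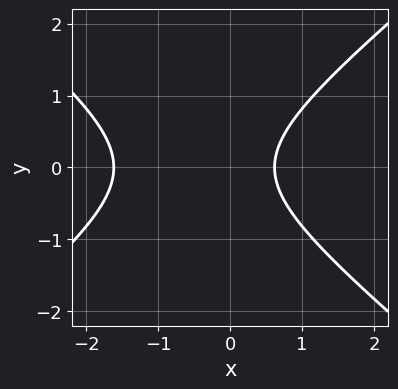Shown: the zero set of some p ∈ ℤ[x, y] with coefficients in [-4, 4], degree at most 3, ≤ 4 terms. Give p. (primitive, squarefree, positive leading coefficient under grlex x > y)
1. Degree: a generic line meets the curve in up to 2 points, so deg p = 2.
2. Symmetries: the y ↦ −y reflection is a symmetry, so y appears only in even powers.
3. Reading off the gridlines: the curve avoids every integer y-axis point in the box.
4. Fitting integer coefficients to these (and the overall shape) gives p.

2*x^2 - 3*y^2 + 2*x - 2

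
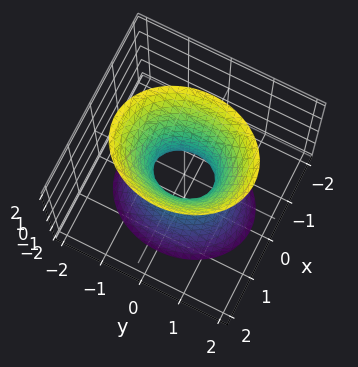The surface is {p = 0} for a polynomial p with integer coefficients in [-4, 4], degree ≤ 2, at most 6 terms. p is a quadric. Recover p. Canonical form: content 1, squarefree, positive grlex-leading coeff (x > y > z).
3*x^2 + 2*y^2 - z^2 - 1

First, deg p = 2.
Next, symmetries: the z ↦ −z reflection is a symmetry, so z appears only in even powers; the x ↦ −x reflection is a symmetry, so x appears only in even powers; the y ↦ −y reflection is a symmetry, so y appears only in even powers.
Next, observable constraints: the surface avoids every integer z-axis point in the box.
Finally, matching integer coefficients to the picture gives p.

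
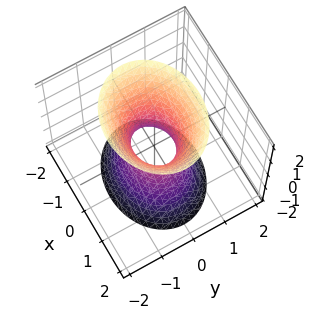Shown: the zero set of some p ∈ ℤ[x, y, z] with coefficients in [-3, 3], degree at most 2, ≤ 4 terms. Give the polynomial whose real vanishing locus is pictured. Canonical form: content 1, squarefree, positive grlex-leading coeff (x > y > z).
2*x^2 + 3*y^2 - z^2 - 1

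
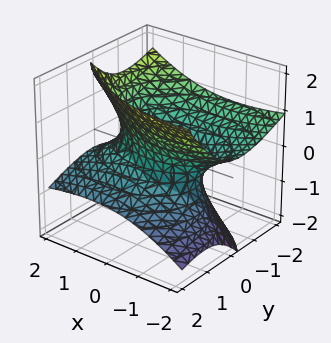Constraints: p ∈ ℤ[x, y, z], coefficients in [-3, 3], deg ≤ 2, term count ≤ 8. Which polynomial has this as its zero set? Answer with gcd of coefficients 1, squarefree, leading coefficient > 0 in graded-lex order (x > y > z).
x^2 + 2*x*z + 2*y^2 + 3*y*z - 3*z^2 - 2

deg p = 2.
Reading off the gridlines: the y-axis gridline crossings are at y ∈ {-1, 1}; no z-intercept at any integer in the box.
Fitting integer coefficients to these (and the overall shape) gives p.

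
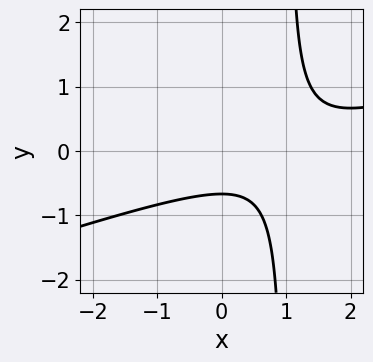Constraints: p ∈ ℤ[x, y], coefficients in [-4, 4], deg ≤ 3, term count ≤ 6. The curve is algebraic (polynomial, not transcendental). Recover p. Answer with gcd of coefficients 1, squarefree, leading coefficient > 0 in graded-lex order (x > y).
The degree is 2 — no degree-1 curve has this shape.
Observable constraints: no x-intercept at any integer in the box.
These observations pin down the coefficients.

x^2 - 3*x*y - 2*x + 3*y + 2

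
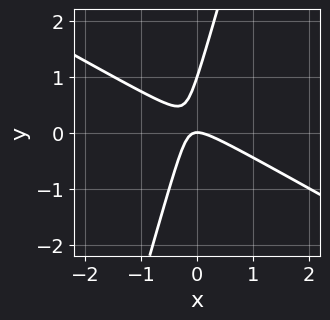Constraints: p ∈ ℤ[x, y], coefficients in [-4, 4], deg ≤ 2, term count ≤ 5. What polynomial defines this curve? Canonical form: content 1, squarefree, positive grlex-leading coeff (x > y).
deg p = 2. A generic line meets the curve in up to 2 points.
From the axis intercepts and sections: one x-axis crossing is at x = 0; among the integer gridlines, it crosses the y-axis at y ∈ {0, 1}.
Solving for integer coefficients yields p as stated.

2*x^2 + 3*x*y - y^2 + y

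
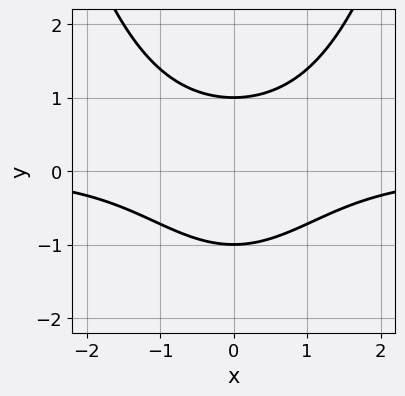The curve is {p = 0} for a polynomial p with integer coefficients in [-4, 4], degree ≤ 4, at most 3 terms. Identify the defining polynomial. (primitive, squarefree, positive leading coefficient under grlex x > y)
(a) Degree: a generic line meets the curve in up to 3 points, so deg p = 3.
(b) Symmetries: the x ↦ −x reflection is a symmetry, so x appears only in even powers.
(c) Observable constraints: no x-intercept at any integer in the box; among the integer gridlines, it crosses the y-axis at y ∈ {-1, 1}.
(d) Together with the visible shape, these determine p as stated.

2*x^2*y - 3*y^2 + 3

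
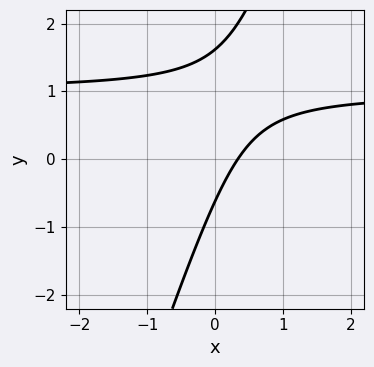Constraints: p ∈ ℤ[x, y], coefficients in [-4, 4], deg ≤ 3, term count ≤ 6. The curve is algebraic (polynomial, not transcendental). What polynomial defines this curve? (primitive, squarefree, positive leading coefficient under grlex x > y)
1. Degree: the shape is more complex than any degree-1 curve, so deg p = 2.
2. Solving for integer coefficients yields p as stated.

3*x*y - y^2 - 3*x + y + 1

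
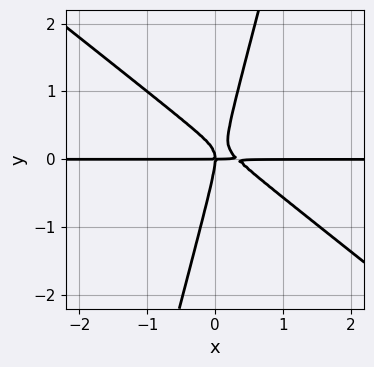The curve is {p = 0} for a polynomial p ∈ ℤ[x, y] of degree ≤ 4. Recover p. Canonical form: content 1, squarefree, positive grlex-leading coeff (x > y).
1. The degree is 3 — a generic line meets the curve in up to 3 points.
2. Reading off the gridlines: every point of the x-axis in the box is on the curve; it crosses the y-axis at the gridline y = 0.
3. Assembling these constraints gives the stated polynomial.

3*x^2*y + 3*x*y^2 - y^3 - x*y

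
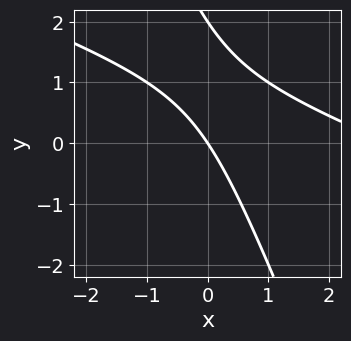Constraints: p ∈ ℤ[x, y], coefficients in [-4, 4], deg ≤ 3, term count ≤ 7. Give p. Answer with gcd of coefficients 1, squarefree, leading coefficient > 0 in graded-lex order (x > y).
(a) deg p = 2. A generic line meets the curve in up to 2 points.
(b) From the visible intercepts: the y-axis gridline crossings are at y ∈ {0, 2}; it meets the x-axis at x = 0 (among the integer gridlines).
(c) Assembling these constraints gives the stated polynomial.

x^2 + 3*x*y + y^2 - 3*x - 2*y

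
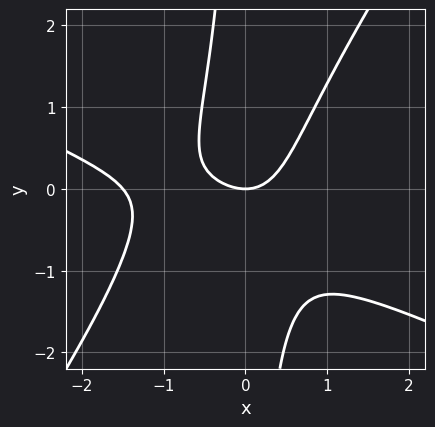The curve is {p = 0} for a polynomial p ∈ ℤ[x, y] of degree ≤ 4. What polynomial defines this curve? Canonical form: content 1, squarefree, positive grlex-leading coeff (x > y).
2*x^3 + 3*x^2*y - 3*x*y^2 + 3*x^2 - 3*y

1. Degree: the shape is more complex than any degree-2 curve, so deg p = 3.
2. Observable constraints: it crosses the y-axis at the gridline y = 0; one x-axis crossing is at x = 0.
3. Solving for integer coefficients yields p as stated.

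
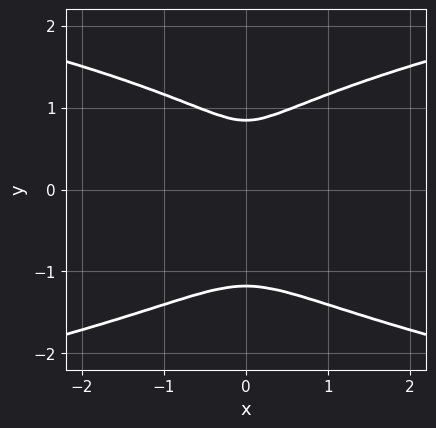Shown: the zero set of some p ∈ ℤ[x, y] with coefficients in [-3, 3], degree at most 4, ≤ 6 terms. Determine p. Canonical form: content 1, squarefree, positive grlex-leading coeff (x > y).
(a) deg p = 4.
(b) Symmetries: the x ↦ −x reflection is a symmetry, so x appears only in even powers.
(c) Assembling these constraints gives the stated polynomial.

3*y^4 + y^3 - 3*x^2 - 3*y^2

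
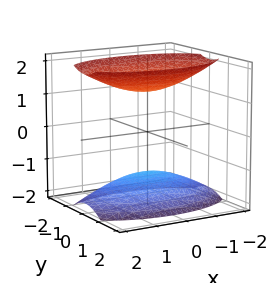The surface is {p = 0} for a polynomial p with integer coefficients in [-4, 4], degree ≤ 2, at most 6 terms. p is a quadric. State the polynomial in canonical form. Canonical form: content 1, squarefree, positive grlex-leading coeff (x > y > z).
x^2 + 3*y^2 - 2*z^2 + 3

There are 2 components. They look like related sheets of one shape, so recover p as a whole.
Degree: two separate bowl-shaped sheets opening away from each other; a quadric, so deg p = 2.
Symmetries: mirror symmetry y ↦ −y ⇒ only even powers of y; the x ↦ −x reflection is a symmetry, so x appears only in even powers; it's symmetric under z → −z, forcing even powers of z.
From the axis intercepts and sections: no y-intercept at any integer in the box; no x-intercept at any integer in the box.
The integer polynomial consistent with all of this is the stated p.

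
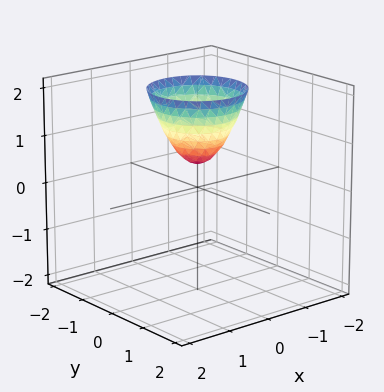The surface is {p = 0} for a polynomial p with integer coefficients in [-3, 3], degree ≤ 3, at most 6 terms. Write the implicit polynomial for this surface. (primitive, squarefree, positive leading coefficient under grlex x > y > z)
(a) The degree is 2 — a generic line meets the surface in up to 2 points.
(b) By symmetry, every cross-section ⟂ z is a circle, so x, y appear only via x² + y².
(c) Against the integer gridlines: no y-intercept at any integer in the box; no x-intercept at any integer in the box.
(d) Matching integer coefficients to the picture gives p.

3*x^2 + 3*y^2 - 2*z + 1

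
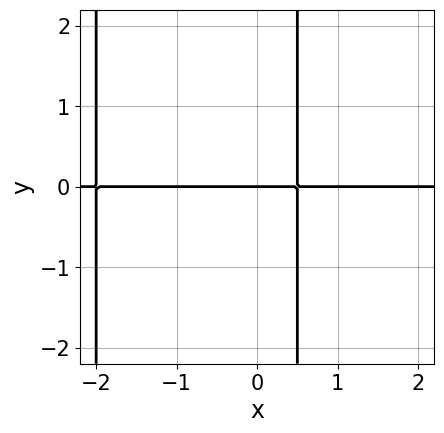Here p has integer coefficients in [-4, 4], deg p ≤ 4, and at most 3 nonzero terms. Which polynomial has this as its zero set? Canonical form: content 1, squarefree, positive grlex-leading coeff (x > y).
1. Degree: no degree-2 curve has this shape, so deg p = 3.
2. Checking where it meets the axes: the visible x-axis segment lies entirely on the curve; one y-axis crossing is at y = 0.
3. Solving for integer coefficients yields p as stated.

2*x^2*y + 3*x*y - 2*y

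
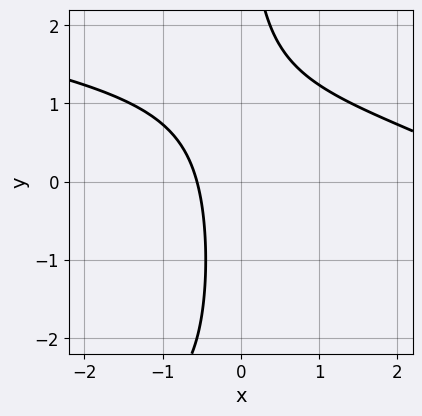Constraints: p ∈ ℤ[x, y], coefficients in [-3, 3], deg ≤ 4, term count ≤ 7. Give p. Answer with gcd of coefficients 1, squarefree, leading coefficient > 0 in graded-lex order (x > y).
1. deg p = 3. No degree-2 curve has this shape.
2. Reading off the gridlines: it misses every integer gridline on the y-axis.
3. Putting this together gives p.

x*y^2 + x^2 + 2*x*y - 3*x - 2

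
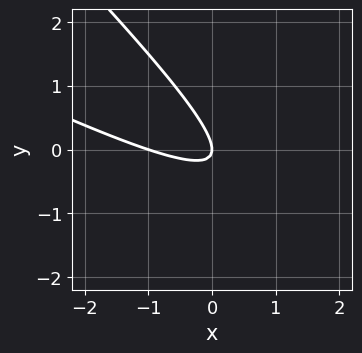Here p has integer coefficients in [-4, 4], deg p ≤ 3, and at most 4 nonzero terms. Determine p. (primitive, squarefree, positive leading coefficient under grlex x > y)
(a) The degree is 2 — a generic line meets the curve in up to 2 points.
(b) Checking where it meets the axes: among the integer gridlines, it crosses the x-axis at x ∈ {-1, 0}; it meets the y-axis at y = 0 (among the integer gridlines).
(c) Solving for integer coefficients yields p as stated.

x^2 + 3*x*y + 2*y^2 + x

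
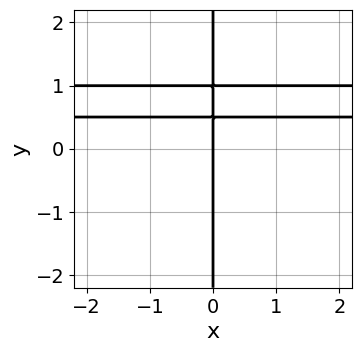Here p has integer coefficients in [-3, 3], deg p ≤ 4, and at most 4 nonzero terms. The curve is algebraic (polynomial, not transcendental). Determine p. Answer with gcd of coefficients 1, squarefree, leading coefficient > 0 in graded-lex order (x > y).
deg p = 3. The shape is more complex than any degree-2 curve.
From the axis intercepts and sections: it meets the x-axis at x = 0 (among the integer gridlines); every point of the y-axis in the box is on the curve.
Together with the visible shape, these determine p as stated.

2*x*y^2 - 3*x*y + x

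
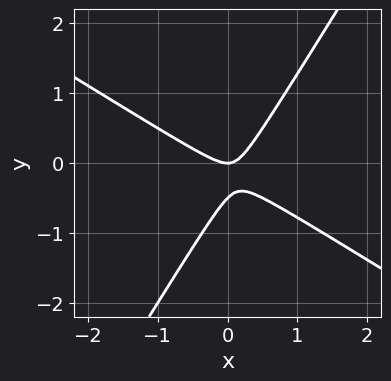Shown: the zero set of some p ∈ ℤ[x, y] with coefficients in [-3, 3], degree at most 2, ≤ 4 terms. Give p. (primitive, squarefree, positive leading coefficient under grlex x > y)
1. Degree: no degree-1 curve has this shape, so deg p = 2.
2. From the axis intercepts and sections: it meets the x-axis at x = 0 (among the integer gridlines); it crosses the y-axis at the gridline y = 0.
3. Putting this together gives p.

2*x^2 + 2*x*y - 2*y^2 - y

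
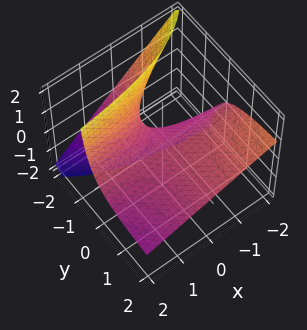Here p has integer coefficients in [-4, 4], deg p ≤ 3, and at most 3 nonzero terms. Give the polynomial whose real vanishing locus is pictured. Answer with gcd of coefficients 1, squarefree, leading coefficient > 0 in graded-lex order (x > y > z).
x*y + 2*y*z + 2*z

First, degree: a generic line meets the surface in up to 2 points, so deg p = 2.
Next, checking where it meets the axes: the visible x-axis segment lies entirely on the surface; one z-axis crossing is at z = 0; the visible y-axis segment lies entirely on the surface.
Finally, the integer polynomial consistent with all of this is the stated p.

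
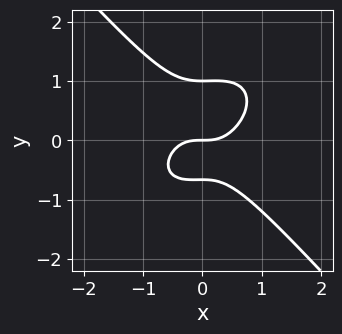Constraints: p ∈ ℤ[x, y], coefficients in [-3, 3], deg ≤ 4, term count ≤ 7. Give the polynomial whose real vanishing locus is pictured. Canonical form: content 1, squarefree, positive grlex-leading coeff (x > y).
3*x^3 - x^2*y + 3*y^3 - y^2 - 2*y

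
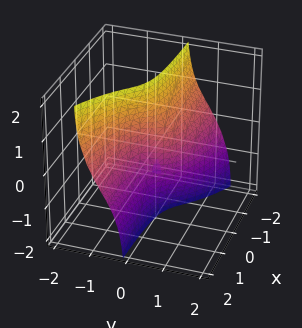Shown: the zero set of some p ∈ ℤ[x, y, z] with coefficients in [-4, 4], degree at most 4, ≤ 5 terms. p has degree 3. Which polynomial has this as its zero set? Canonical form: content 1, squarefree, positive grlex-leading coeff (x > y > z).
2*x*y*z - 3*y^3 - y*z^2 - x

1. deg p = 3.
2. From the axis intercepts and sections: the visible z-axis segment lies entirely on the surface; it meets the x-axis at x = 0 (among the integer gridlines); it crosses the y-axis at the gridline y = 0.
3. Fitting integer coefficients to these (and the overall shape) gives p.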